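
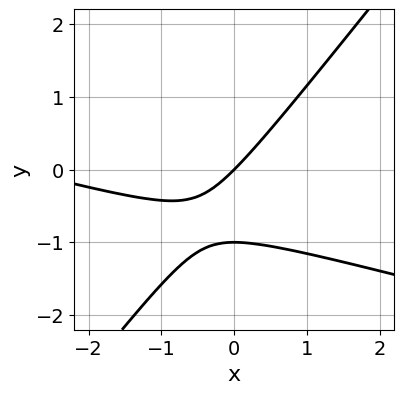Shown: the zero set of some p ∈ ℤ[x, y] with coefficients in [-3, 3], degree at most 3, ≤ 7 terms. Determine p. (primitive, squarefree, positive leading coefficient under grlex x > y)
x^2 + 3*x*y - 3*y^2 + 3*x - 3*y

(a) deg p = 2. A generic line meets the curve in up to 2 points.
(b) Checking where it meets the axes: one x-axis crossing is at x = 0; among the integer gridlines, it crosses the y-axis at y ∈ {-1, 0}.
(c) The integer polynomial consistent with all of this is the stated p.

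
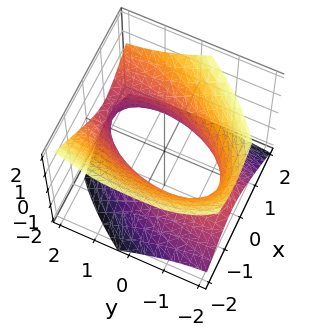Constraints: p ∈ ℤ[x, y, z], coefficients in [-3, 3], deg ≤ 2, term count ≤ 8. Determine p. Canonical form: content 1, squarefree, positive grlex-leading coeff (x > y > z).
3*x^2 - 2*x*y + y^2 - 2*y*z - 3*z^2 - 3

1. deg p = 2. A generic line meets the surface in up to 2 points.
2. Observable constraints: the surface avoids every integer z-axis point in the box; the x-axis gridline crossings are at x ∈ {-1, 1}.
3. Together with the visible shape, these determine p as stated.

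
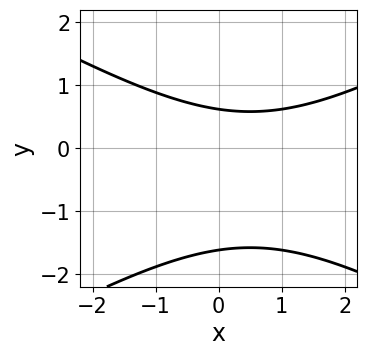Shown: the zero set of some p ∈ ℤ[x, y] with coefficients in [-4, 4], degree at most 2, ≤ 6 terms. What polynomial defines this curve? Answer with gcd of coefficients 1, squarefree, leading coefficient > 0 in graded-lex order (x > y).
x^2 - 3*y^2 - x - 3*y + 3

The degree is 2 — the shape is more complex than any degree-1 curve.
From the visible intercepts: no x-intercept at any integer in the box.
The integer polynomial consistent with all of this is the stated p.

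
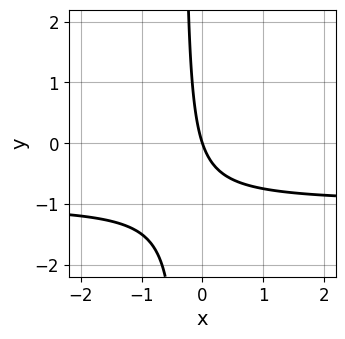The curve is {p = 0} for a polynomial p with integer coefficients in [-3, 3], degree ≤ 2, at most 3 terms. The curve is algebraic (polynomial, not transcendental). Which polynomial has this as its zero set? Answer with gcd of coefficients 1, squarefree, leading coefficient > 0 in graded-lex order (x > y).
3*x*y + 3*x + y

deg p = 2. No degree-1 curve has this shape.
From the visible intercepts: it meets the y-axis at y = 0 (among the integer gridlines); it crosses the x-axis at the gridline x = 0.
The integer polynomial consistent with all of this is the stated p.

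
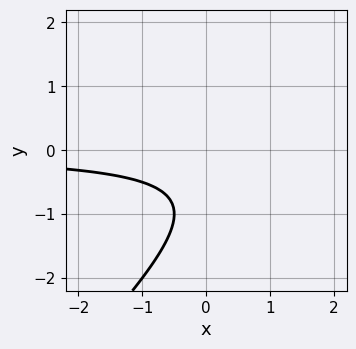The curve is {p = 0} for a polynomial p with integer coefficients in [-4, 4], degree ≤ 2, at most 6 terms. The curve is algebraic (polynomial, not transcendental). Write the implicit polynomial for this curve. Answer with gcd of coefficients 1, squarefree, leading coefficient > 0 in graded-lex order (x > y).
2*x*y - 2*y^2 - 3*y - 2

1. deg p = 2. No degree-1 curve has this shape.
2. Reading off the gridlines: no x-intercept at any integer in the box; no y-intercept at any integer in the box.
3. Solving for integer coefficients yields p as stated.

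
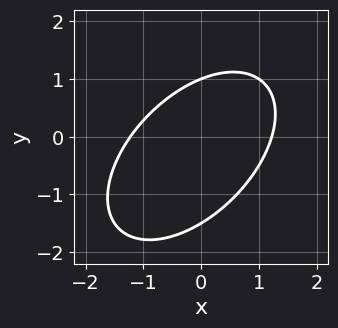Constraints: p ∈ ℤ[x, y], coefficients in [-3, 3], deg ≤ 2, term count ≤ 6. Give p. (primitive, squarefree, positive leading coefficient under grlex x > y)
2*x^2 - 2*x*y + 2*y^2 + y - 3

First, deg p = 2. No degree-1 curve has this shape.
Next, from the axis intercepts and sections: one y-axis crossing is at y = 1.
Finally, solving for integer coefficients yields p as stated.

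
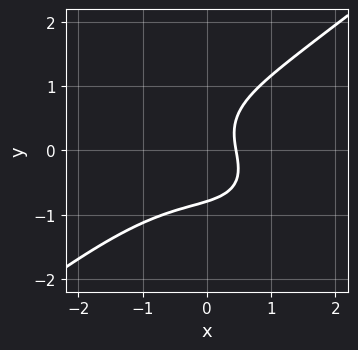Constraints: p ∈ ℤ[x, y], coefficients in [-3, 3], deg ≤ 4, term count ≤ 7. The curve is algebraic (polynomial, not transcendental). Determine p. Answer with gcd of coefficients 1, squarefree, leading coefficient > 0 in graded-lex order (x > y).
First, degree: the shape is more complex than any degree-2 curve, so deg p = 3.
Finally, putting this together gives p.

x^3 - 2*y^3 + x*y + 2*x - 1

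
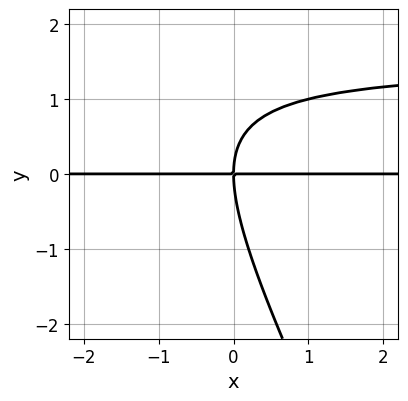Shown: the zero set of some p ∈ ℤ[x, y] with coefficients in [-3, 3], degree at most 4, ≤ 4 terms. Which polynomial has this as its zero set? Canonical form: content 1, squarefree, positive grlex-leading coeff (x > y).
The degree is 3 — the shape is more complex than any degree-2 curve.
Checking where it meets the axes: one y-axis crossing is at y = 0; the visible x-axis segment lies entirely on the curve.
Fitting integer coefficients to these (and the overall shape) gives p.

2*x*y^2 + y^3 - 3*x*y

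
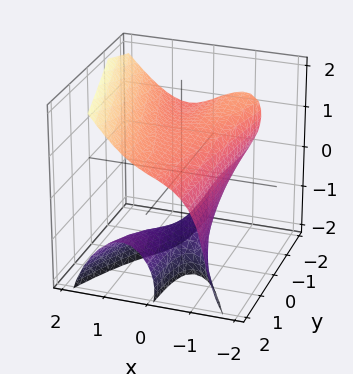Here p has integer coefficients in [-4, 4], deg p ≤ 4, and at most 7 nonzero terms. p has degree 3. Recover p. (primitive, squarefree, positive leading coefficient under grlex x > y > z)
3*x^3 + 2*x*y*z - z^3 - 3*z^2 + 3

First, deg p = 3. No degree-2 surface has this shape.
Next, from the visible intercepts: it meets the x-axis at x = -1 (among the integer gridlines); it misses every integer gridline on the y-axis.
Finally, together with the visible shape, these determine p as stated.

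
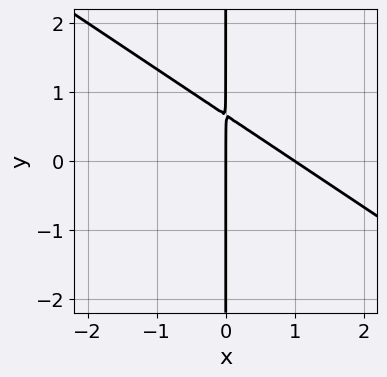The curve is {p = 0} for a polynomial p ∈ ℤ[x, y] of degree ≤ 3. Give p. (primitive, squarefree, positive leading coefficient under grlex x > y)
2*x^2 + 3*x*y - 2*x

(a) deg p = 2. The shape is more complex than any degree-1 curve.
(b) From the axis intercepts and sections: every point of the y-axis in the box is on the curve; the x-axis gridline crossings are at x ∈ {0, 1}.
(c) Together with the visible shape, these determine p as stated.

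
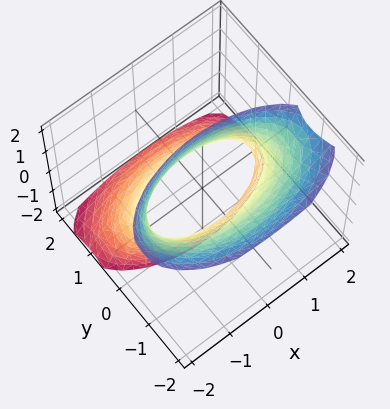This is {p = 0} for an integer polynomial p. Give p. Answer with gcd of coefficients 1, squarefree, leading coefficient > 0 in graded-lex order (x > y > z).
x^2 + 3*y^2 + 3*y*z - 2

(a) Degree: the shape is more complex than any degree-1 surface, so deg p = 2.
(b) Against the integer gridlines: it misses every integer gridline on the z-axis.
(c) Fitting integer coefficients to these (and the overall shape) gives p.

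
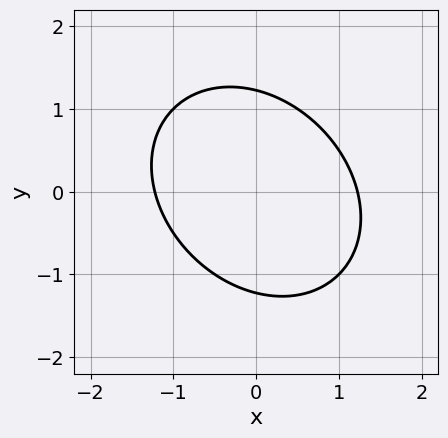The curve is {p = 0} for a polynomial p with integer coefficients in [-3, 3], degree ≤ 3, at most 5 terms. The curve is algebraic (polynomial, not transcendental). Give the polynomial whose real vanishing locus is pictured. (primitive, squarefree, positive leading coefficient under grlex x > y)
2*x^2 + x*y + 2*y^2 - 3

(a) The degree is 2 — the shape is more complex than any degree-1 curve.
(b) The integer polynomial consistent with all of this is the stated p.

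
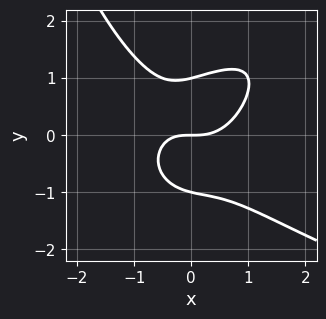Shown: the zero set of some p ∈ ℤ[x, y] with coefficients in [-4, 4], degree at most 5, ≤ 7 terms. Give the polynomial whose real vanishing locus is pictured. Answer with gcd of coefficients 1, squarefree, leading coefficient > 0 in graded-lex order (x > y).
First, the degree is 4 — a generic line meets the curve in up to 4 points.
Then, against the integer gridlines: one x-axis crossing is at x = 0; the y-axis gridline crossings are at y ∈ {-1, 0, 1}.
Finally, matching integer coefficients to the picture gives p.

x^2*y^2 - 2*x^3 - 2*y^3 + x*y + 2*y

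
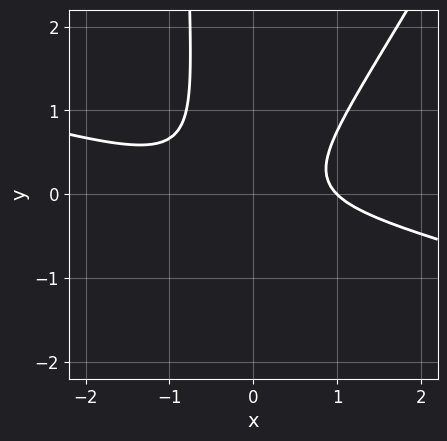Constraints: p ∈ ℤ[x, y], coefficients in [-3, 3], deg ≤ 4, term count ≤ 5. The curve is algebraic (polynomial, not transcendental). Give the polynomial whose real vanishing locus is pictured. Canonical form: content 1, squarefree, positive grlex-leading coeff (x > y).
x^3 + 3*x^2*y - 2*x*y^2 - 2*y^2 - 1

1. Degree: no degree-2 curve has this shape, so deg p = 3.
2. From the visible intercepts: no y-intercept at any integer in the box; it meets the x-axis at x = 1 (among the integer gridlines).
3. Assembling these constraints gives the stated polynomial.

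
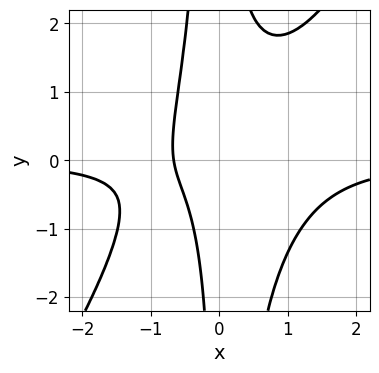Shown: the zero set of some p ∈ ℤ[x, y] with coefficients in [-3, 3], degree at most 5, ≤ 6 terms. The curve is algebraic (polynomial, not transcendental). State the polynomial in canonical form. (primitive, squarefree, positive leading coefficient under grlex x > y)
3*x^3*y - 2*x^2*y^2 - 2*x*y + 3*x + 2

First, degree: no degree-3 curve has this shape, so deg p = 4.
Then, against the integer gridlines: the curve avoids every integer y-axis point in the box.
Finally, assembling these constraints gives the stated polynomial.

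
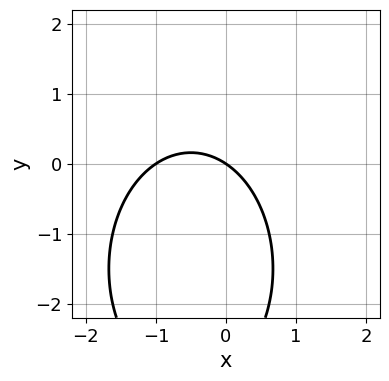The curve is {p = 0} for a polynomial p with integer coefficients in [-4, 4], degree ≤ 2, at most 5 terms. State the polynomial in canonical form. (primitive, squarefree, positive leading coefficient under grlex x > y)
(a) The degree is 2 — a generic line meets the curve in up to 2 points.
(b) From the axis intercepts and sections: one y-axis crossing is at y = 0; the x-axis gridline crossings are at x ∈ {-1, 0}.
(c) Matching integer coefficients to the picture gives p.

2*x^2 + y^2 + 2*x + 3*y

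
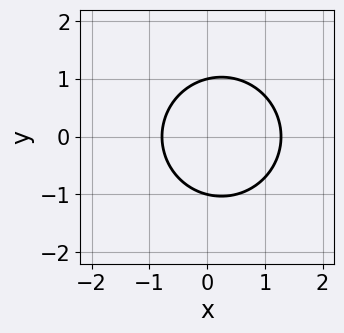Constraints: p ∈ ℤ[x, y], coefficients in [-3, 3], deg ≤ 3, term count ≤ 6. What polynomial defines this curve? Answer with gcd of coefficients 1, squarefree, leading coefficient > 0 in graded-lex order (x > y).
2*x^2 + 2*y^2 - x - 2

deg p = 2.
Symmetries: mirror symmetry y ↦ −y ⇒ only even powers of y.
Reading off the gridlines: among the integer gridlines, it crosses the y-axis at y ∈ {-1, 1}.
Assembling these constraints gives the stated polynomial.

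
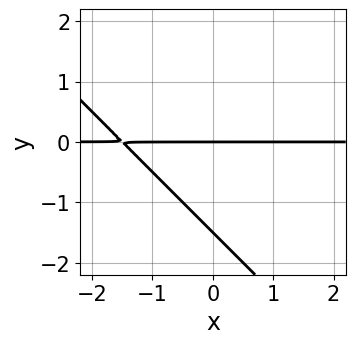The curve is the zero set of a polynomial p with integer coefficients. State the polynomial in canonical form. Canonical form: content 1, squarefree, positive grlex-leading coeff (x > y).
(a) Degree: a generic line meets the curve in up to 2 points, so deg p = 2.
(b) From the visible intercepts: the visible x-axis segment lies entirely on the curve; it meets the y-axis at y = 0 (among the integer gridlines).
(c) Solving for integer coefficients yields p as stated.

2*x*y + 2*y^2 + 3*y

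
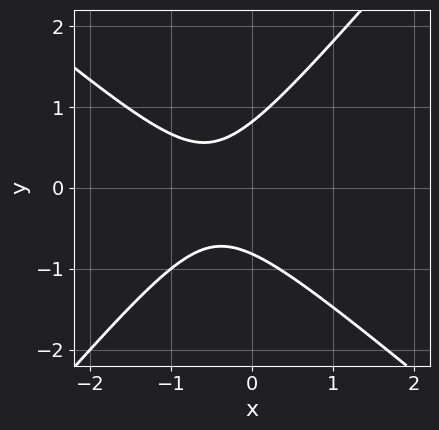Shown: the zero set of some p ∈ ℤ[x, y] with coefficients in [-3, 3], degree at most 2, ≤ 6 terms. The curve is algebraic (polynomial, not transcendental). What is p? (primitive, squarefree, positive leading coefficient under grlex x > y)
1. Degree: a generic line meets the curve in up to 2 points, so deg p = 2.
2. Observable constraints: no x-intercept at any integer in the box.
3. Together with the visible shape, these determine p as stated.

3*x^2 + x*y - 3*y^2 + 3*x + 2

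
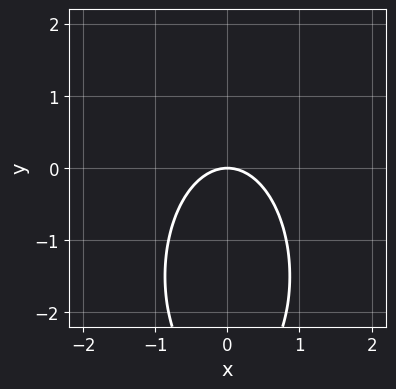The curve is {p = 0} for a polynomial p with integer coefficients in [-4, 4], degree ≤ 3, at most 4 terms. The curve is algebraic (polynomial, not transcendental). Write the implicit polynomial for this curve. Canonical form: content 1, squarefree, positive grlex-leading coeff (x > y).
3*x^2 + y^2 + 3*y

deg p = 2.
Symmetries: mirror symmetry x ↦ −x ⇒ only even powers of x.
Against the integer gridlines: it meets the y-axis at y = 0 (among the integer gridlines); it crosses the x-axis at the gridline x = 0.
Solving for integer coefficients yields p as stated.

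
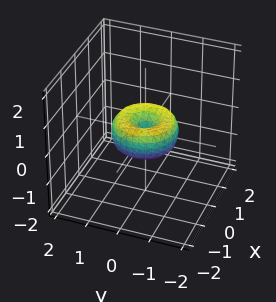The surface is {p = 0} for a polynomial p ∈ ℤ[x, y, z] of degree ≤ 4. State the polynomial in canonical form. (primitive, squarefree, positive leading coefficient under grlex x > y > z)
(a) Degree: a generic line meets the surface in up to 4 points, so deg p = 4.
(b) Symmetry: the z-axis is an axis of rotation, so x and y enter only as x² + y².
(c) Observable constraints: a circular section at z = 0 has radius exactly 1; it meets the z-axis at z = 0 (among the integer gridlines).
(d) Assembling these constraints gives the stated polynomial.

x^4 + 2*x^2*y^2 + y^4 - x^2 - y^2 + z^2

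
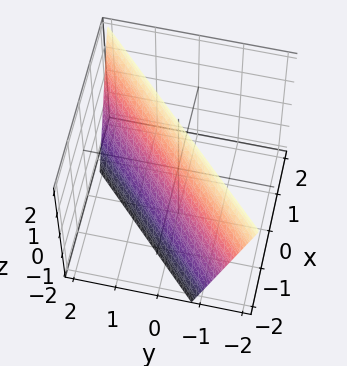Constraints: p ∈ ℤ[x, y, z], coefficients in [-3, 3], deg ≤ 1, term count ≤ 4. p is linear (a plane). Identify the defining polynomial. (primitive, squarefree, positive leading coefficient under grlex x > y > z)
3*x - 3*y - z + 2

deg p = 1.
Checking where it meets the axes: it meets the z-axis at z = 2 (among the integer gridlines).
Putting this together gives p.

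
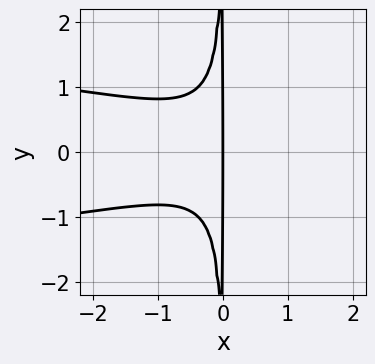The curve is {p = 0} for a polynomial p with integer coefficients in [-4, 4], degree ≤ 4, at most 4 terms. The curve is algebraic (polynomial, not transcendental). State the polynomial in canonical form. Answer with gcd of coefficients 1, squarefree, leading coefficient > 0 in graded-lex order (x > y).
3*x^2*y^2 + x^3 + x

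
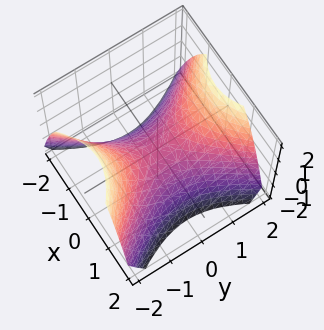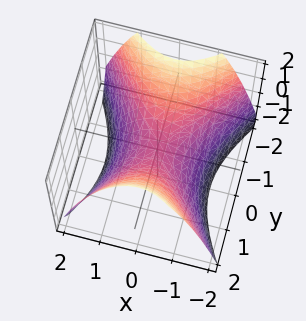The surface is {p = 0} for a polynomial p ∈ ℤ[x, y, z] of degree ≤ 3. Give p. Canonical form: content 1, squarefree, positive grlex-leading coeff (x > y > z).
3*x^2 - 2*y^2 + 3*z

Degree: a saddle surface; a quadric, so deg p = 2.
Symmetries: mirror symmetry x ↦ −x ⇒ only even powers of x; it's symmetric under y → −y, forcing even powers of y.
From the axis intercepts and sections: it crosses the z-axis at the gridline z = 0; it crosses the y-axis at the gridline y = 0.
The integer polynomial consistent with all of this is the stated p.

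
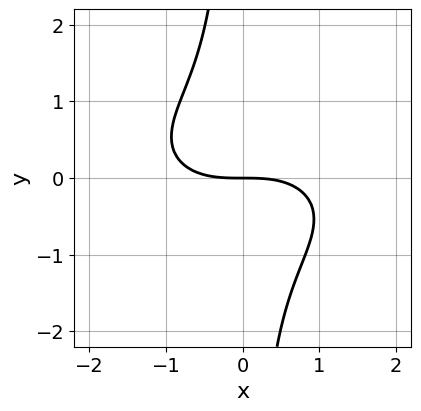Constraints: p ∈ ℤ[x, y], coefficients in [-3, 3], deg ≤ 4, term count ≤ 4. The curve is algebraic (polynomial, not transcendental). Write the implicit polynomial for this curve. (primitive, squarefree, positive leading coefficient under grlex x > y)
(a) Degree: no degree-2 curve has this shape, so deg p = 3.
(b) From the axis intercepts and sections: it crosses the x-axis at the gridline x = 0; it crosses the y-axis at the gridline y = 0.
(c) Assembling these constraints gives the stated polynomial.

x^3 + 3*x*y^2 + 3*y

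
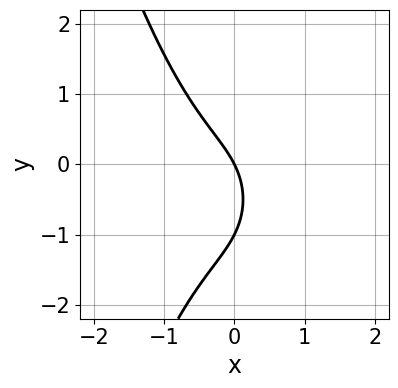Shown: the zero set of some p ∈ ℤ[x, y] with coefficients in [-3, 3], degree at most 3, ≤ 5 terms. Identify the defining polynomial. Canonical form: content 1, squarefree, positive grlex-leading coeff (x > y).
2*x^3 + y^2 + 2*x + y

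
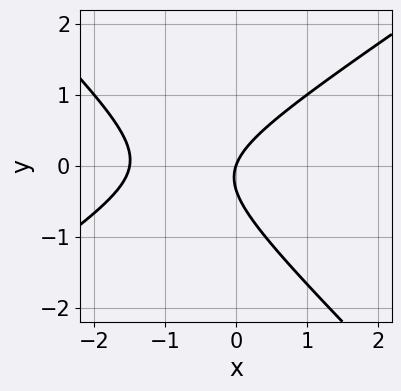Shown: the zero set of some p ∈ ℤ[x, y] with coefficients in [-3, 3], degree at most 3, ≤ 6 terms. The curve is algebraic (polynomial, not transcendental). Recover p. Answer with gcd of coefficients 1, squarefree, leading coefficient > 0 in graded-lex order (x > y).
First, degree: no degree-1 curve has this shape, so deg p = 2.
Next, reading off the gridlines: it meets the y-axis at y = 0 (among the integer gridlines); one x-axis crossing is at x = 0.
Finally, assembling these constraints gives the stated polynomial.

2*x^2 - x*y - 3*y^2 + 3*x - y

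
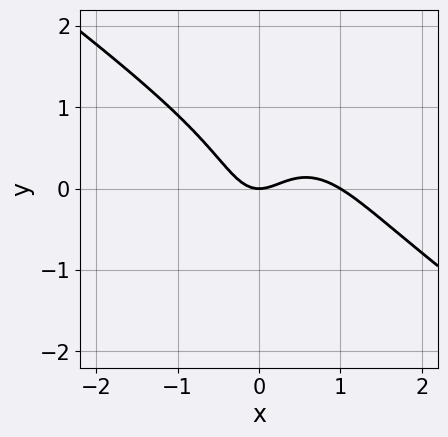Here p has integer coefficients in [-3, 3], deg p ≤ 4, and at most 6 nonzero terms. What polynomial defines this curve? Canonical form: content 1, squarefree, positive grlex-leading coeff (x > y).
First, degree: a generic line meets the curve in up to 3 points, so deg p = 3.
Next, reading off the gridlines: among the integer gridlines, it crosses the x-axis at x ∈ {0, 1}; it meets the y-axis at y = 0 (among the integer gridlines).
Finally, matching integer coefficients to the picture gives p.

3*x^3 + 3*x^2*y + 2*y^3 - 3*x^2 + 2*y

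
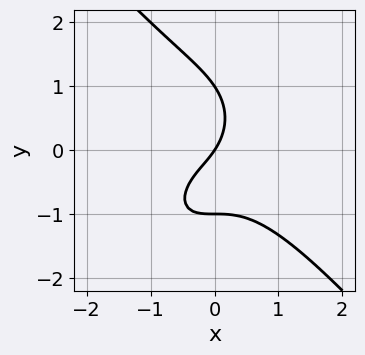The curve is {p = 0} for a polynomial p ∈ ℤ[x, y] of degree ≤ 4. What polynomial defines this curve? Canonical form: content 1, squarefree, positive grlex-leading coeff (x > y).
3*x^3 + 2*y^3 + 3*x*y + 3*x - 2*y

The degree is 3 — the shape is more complex than any degree-2 curve.
From the axis intercepts and sections: one x-axis crossing is at x = 0; the y-axis gridline crossings are at y ∈ {-1, 0, 1}.
Fitting integer coefficients to these (and the overall shape) gives p.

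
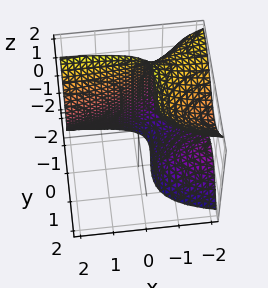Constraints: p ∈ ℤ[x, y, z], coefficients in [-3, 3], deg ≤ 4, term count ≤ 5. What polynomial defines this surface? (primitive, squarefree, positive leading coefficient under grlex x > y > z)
x*y^2 - x*z^2 - y^3 - x*y - 2

(a) deg p = 3. A generic line meets the surface in up to 3 points.
(b) Checking where it meets the axes: it misses every integer gridline on the z-axis; it misses every integer gridline on the x-axis.
(c) Together with the visible shape, these determine p as stated.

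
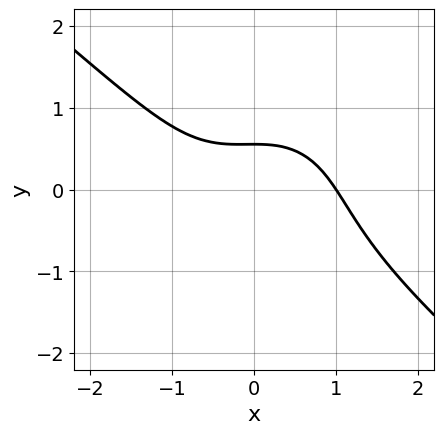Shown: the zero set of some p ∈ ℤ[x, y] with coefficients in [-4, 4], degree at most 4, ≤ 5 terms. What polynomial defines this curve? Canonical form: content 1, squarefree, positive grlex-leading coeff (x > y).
2*x^3 + x^2*y + 2*y^3 + 3*y - 2

(a) deg p = 3.
(b) Observable constraints: one x-axis crossing is at x = 1.
(c) Assembling these constraints gives the stated polynomial.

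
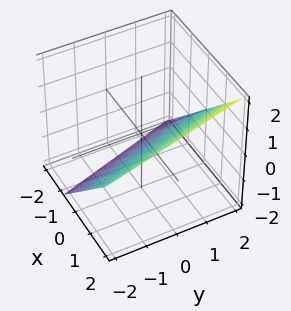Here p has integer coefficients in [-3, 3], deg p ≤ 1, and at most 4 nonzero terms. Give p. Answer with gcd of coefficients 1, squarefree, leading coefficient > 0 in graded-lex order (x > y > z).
deg p = 1. Every cross-section is a straight line — this is a plane.
From the visible intercepts: one y-axis crossing is at y = 2.
Putting this together gives p.

3*x + y - 3*z - 2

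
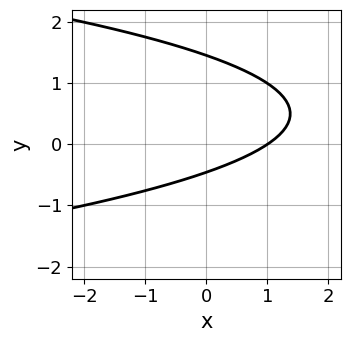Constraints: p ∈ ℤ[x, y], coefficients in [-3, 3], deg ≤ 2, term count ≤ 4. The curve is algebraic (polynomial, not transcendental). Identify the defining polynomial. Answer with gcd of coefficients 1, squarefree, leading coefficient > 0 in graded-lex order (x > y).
1. The degree is 2 — the shape is more complex than any degree-1 curve.
2. From the visible intercepts: it crosses the x-axis at the gridline x = 1.
3. Fitting integer coefficients to these (and the overall shape) gives p.

3*y^2 + 2*x - 3*y - 2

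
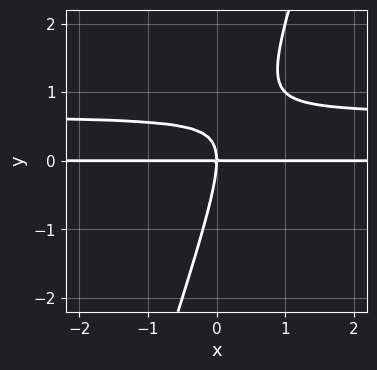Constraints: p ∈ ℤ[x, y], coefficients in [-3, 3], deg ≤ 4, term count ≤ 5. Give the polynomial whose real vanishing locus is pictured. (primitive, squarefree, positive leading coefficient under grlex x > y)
The degree is 3 — a generic line meets the curve in up to 3 points.
From the visible intercepts: one y-axis crossing is at y = 0; the visible x-axis segment lies entirely on the curve.
Assembling these constraints gives the stated polynomial.

3*x*y^2 - y^3 - 2*x*y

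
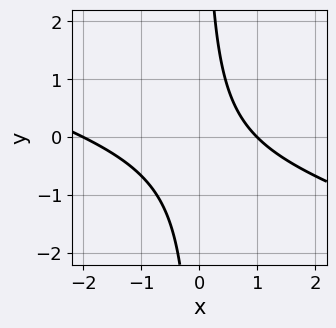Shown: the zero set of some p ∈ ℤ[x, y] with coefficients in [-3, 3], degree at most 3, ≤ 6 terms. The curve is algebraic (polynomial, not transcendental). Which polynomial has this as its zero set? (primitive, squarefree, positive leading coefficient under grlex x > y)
The degree is 2 — no degree-1 curve has this shape.
Against the integer gridlines: among the integer gridlines, it crosses the x-axis at x ∈ {-2, 1}; it misses every integer gridline on the y-axis.
These observations pin down the coefficients.

x^2 + 3*x*y + x - 2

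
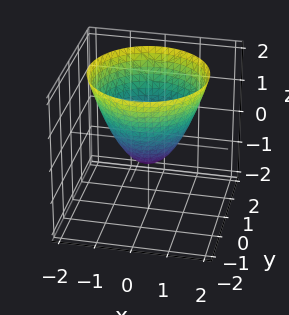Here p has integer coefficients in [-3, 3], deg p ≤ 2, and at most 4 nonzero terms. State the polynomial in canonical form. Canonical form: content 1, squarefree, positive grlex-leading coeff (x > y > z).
First, degree: no degree-1 surface has this shape, so deg p = 2.
Next, by symmetry, every cross-section ⟂ z is a circle, so x, y appear only via x² + y².
Next, from the visible intercepts: a circular section at z = 1 has radius between 1 and 2.
Finally, putting this together gives p.

3*x^2 + 3*y^2 - 3*z - 2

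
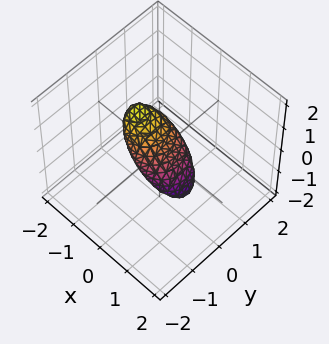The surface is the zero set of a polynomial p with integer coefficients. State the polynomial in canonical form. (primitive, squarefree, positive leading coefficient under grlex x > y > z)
2*x^2 + 3*x*z + 2*y^2 + 2*z^2 - 1

(a) The degree is 2 — the shape is more complex than any degree-1 surface.
(b) Matching integer coefficients to the picture gives p.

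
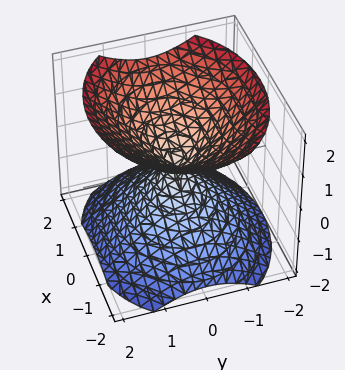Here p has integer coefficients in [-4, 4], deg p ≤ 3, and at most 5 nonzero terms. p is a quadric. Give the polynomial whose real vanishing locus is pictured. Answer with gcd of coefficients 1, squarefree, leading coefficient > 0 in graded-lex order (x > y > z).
2*x^2 + 3*y^2 - 3*z^2

First, I count 2 distinct pieces. They look like related sheets of one shape, so recover p as a whole.
Then, degree: a double cone through the origin; a quadric, so deg p = 2.
Then, symmetries: the y ↦ −y reflection is a symmetry, so y appears only in even powers; the x ↦ −x reflection is a symmetry, so x appears only in even powers; it's symmetric under z → −z, forcing even powers of z.
Next, observable constraints: it meets the x-axis at x = 0 (among the integer gridlines); it meets the z-axis at z = 0 (among the integer gridlines); it crosses the y-axis at the gridline y = 0.
Finally, the integer polynomial consistent with all of this is the stated p.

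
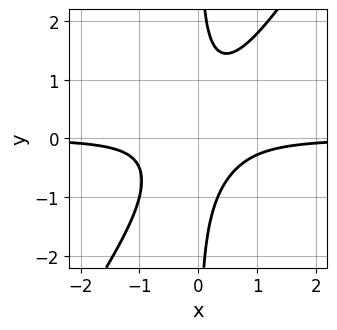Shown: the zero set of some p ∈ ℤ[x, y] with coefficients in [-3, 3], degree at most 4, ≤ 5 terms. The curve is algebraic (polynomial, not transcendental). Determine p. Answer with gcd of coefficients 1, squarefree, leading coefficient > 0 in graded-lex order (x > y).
First, the degree is 3 — no degree-2 curve has this shape.
Then, from the visible intercepts: it misses every integer gridline on the x-axis; it misses every integer gridline on the y-axis.
Finally, putting this together gives p.

3*x^2*y - 2*x*y^2 + 1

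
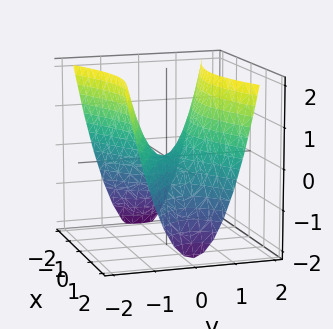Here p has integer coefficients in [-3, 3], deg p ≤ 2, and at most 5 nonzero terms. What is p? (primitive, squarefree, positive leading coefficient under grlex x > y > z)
x^2 - 3*y^2 + 2*z

(a) Degree: a saddle surface; a quadric, so deg p = 2.
(b) Symmetries: it's symmetric under x → −x, forcing even powers of x; mirror symmetry y ↦ −y ⇒ only even powers of y.
(c) Against the integer gridlines: it meets the y-axis at y = 0 (among the integer gridlines); one z-axis crossing is at z = 0; one x-axis crossing is at x = 0.
(d) Together with the visible shape, these determine p as stated.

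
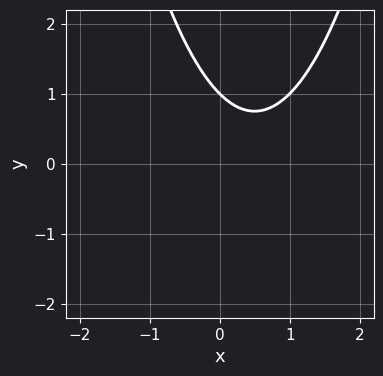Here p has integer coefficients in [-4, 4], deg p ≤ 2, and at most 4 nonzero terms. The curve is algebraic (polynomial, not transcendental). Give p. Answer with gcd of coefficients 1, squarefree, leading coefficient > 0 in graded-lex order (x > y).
Degree: a generic line meets the curve in up to 2 points, so deg p = 2.
Checking where it meets the axes: one y-axis crossing is at y = 1; it misses every integer gridline on the x-axis.
Putting this together gives p.

x^2 - x - y + 1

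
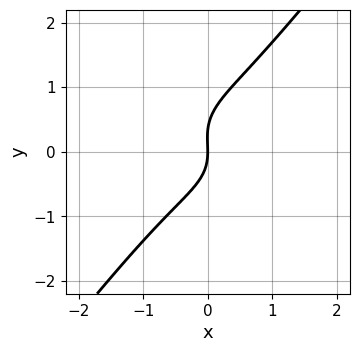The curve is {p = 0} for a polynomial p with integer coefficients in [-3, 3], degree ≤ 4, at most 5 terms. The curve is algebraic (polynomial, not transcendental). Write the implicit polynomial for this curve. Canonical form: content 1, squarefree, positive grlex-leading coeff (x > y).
3*x^3 + 2*x*y^2 - 3*y^3 + y^2 + 3*x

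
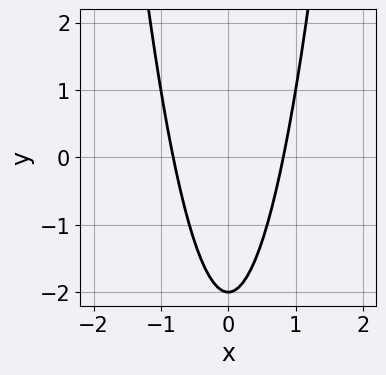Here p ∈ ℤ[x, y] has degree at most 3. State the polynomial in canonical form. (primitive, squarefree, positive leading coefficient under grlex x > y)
3*x^2 - y - 2

First, degree: no degree-1 curve has this shape, so deg p = 2.
Next, symmetries: mirror symmetry x ↦ −x ⇒ only even powers of x.
Next, checking where it meets the axes: it meets the y-axis at y = -2 (among the integer gridlines).
Finally, these observations pin down the coefficients.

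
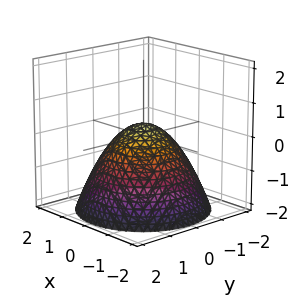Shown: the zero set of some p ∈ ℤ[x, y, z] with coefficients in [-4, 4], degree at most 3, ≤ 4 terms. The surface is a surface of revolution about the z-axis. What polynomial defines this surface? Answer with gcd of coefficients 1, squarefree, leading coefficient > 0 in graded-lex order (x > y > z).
2*x^2 + 2*y^2 + 3*z - 1

First, deg p = 2. No degree-1 surface has this shape.
Then, symmetry: the z-axis is an axis of rotation, so x and y enter only as x² + y².
Then, from the axis intercepts and sections: a circular section at z = -2 has radius between 1 and 2.
Finally, putting this together gives p.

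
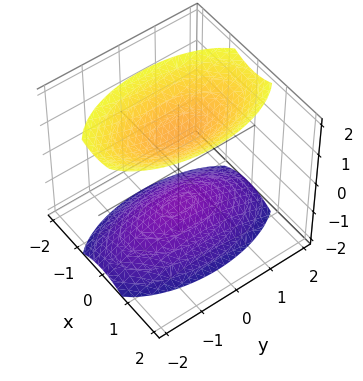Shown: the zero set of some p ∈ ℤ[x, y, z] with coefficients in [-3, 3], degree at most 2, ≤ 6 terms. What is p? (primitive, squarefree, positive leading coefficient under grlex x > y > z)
3*x^2 + y^2 - 2*z^2 + 3

1. I count 2 distinct pieces.
2. The degree is 2 — two sheets facing apart; a quadric.
3. Symmetries: it's symmetric under z → −z, forcing even powers of z; mirror symmetry y ↦ −y ⇒ only even powers of y; mirror symmetry x ↦ −x ⇒ only even powers of x.
4. Against the integer gridlines: it misses every integer gridline on the x-axis; the surface avoids every integer y-axis point in the box.
5. The integer polynomial consistent with all of this is the stated p.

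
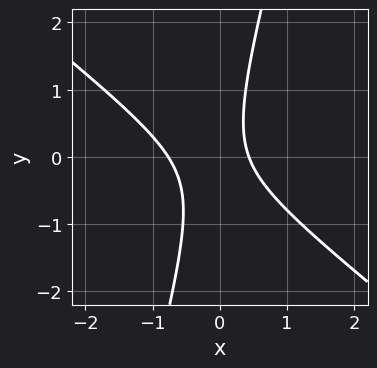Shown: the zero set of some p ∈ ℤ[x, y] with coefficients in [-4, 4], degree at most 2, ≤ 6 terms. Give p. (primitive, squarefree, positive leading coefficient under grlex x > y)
3*x^2 + 3*x*y - y^2 + x - 1

The degree is 2 — the shape is more complex than any degree-1 curve.
Checking where it meets the axes: it misses every integer gridline on the y-axis.
Putting this together gives p.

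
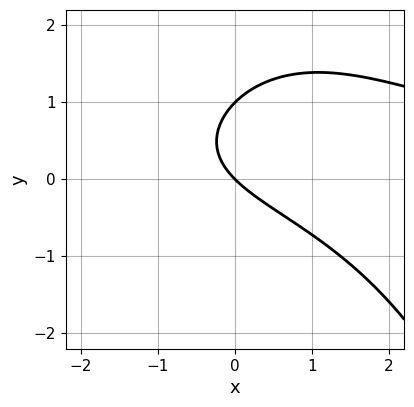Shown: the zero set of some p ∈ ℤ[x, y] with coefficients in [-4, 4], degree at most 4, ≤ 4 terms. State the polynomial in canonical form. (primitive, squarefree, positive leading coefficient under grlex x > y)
x^2*y + 3*y^2 - 3*x - 3*y

(a) deg p = 3.
(b) From the axis intercepts and sections: it meets the x-axis at x = 0 (among the integer gridlines); among the integer gridlines, it crosses the y-axis at y ∈ {0, 1}.
(c) Fitting integer coefficients to these (and the overall shape) gives p.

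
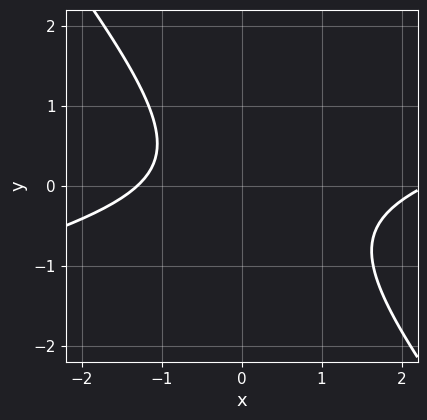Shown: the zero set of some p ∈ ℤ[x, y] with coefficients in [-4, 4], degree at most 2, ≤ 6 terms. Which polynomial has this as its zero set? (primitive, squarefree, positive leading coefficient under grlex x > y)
1. The degree is 2 — a generic line meets the curve in up to 2 points.
2. From the visible intercepts: the curve avoids every integer y-axis point in the box.
3. Matching integer coefficients to the picture gives p.

x^2 - 3*x*y - 3*y^2 - x - 3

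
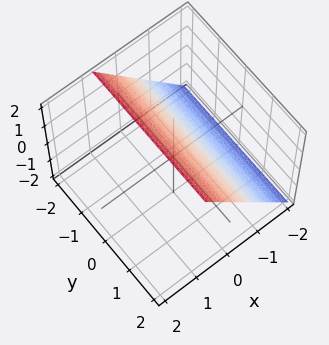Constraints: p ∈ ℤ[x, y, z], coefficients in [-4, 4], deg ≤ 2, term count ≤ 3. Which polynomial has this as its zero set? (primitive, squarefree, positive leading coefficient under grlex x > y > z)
(a) Degree: every cross-section is a straight line — this is a plane, so deg p = 1.
(b) Checking where it meets the axes: one z-axis crossing is at z = 1; the surface avoids every integer y-axis point in the box.
(c) Putting this together gives p.

3*x - 2*z + 2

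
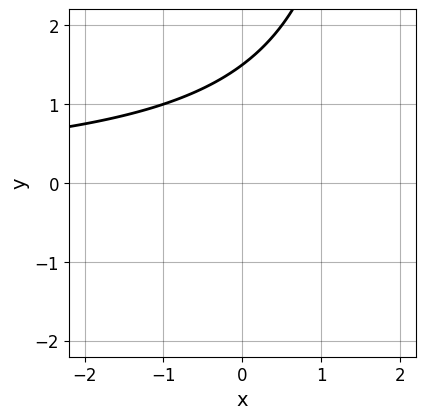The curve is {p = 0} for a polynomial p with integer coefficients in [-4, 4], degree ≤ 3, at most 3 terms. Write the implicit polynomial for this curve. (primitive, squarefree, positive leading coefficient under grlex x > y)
(a) deg p = 2.
(b) Checking where it meets the axes: no x-intercept at any integer in the box.
(c) Assembling these constraints gives the stated polynomial.

x*y - 2*y + 3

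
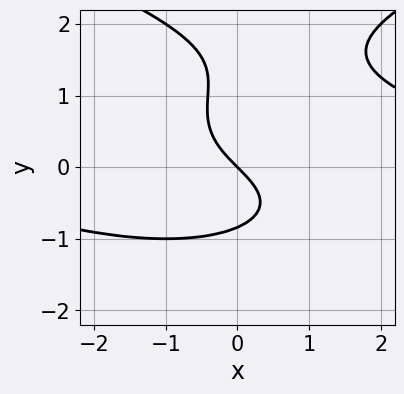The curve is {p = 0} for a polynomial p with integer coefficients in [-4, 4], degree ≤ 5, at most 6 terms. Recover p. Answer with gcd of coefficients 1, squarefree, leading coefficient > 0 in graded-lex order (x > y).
1. deg p = 4.
2. From the visible intercepts: one x-axis crossing is at x = 0; it crosses the y-axis at the gridline y = 0.
3. Solving for integer coefficients yields p as stated.

y^4 - x^2*y - 2*y^3 + 2*x + 2*y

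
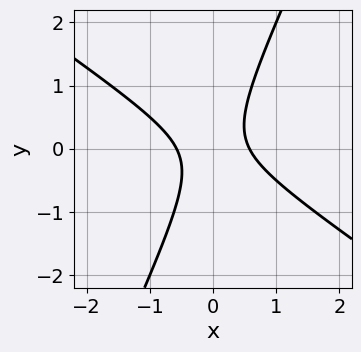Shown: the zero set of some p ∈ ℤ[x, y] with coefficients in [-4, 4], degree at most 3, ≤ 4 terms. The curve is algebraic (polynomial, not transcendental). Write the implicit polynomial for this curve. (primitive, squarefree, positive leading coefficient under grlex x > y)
3*x^2 + 3*x*y - 2*y^2 - 1

1. Degree: no degree-1 curve has this shape, so deg p = 2.
2. Against the integer gridlines: it misses every integer gridline on the y-axis.
3. These observations pin down the coefficients.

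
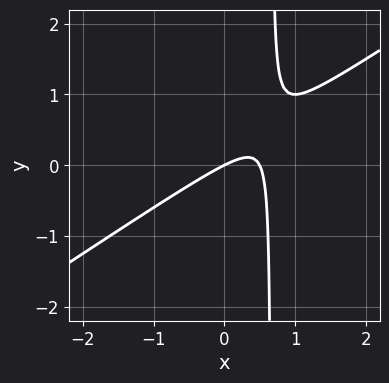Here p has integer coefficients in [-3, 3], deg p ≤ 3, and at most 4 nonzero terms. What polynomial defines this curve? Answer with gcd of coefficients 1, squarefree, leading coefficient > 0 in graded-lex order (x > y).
2*x^2 - 3*x*y - x + 2*y

deg p = 2. A generic line meets the curve in up to 2 points.
From the axis intercepts and sections: one y-axis crossing is at y = 0; it meets the x-axis at x = 0 (among the integer gridlines).
Solving for integer coefficients yields p as stated.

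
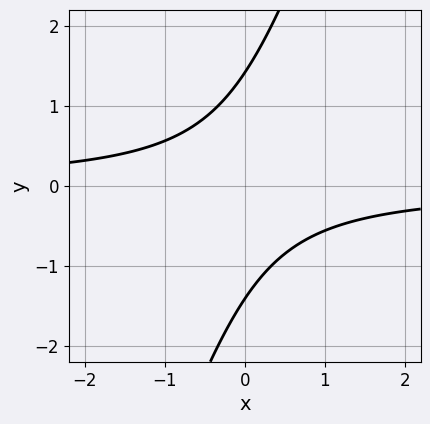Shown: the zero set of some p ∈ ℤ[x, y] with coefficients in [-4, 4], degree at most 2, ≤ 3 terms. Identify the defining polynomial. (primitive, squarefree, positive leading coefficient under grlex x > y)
Degree: no degree-1 curve has this shape, so deg p = 2.
Checking where it meets the axes: it misses every integer gridline on the x-axis.
Matching integer coefficients to the picture gives p.

3*x*y - y^2 + 2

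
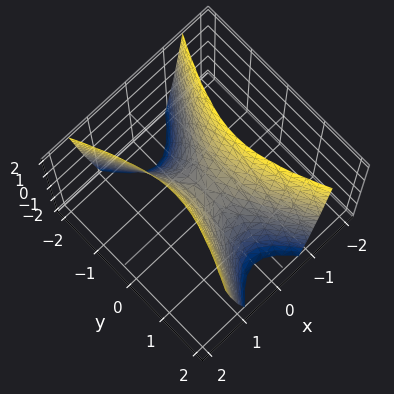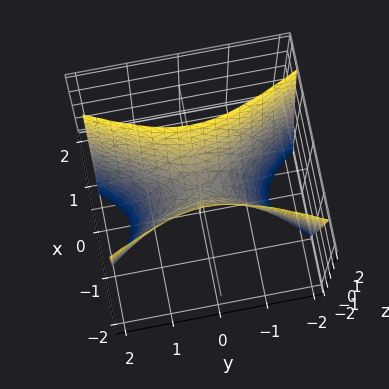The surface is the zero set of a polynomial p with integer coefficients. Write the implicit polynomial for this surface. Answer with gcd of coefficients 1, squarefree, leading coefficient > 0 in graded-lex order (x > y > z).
1. The degree is 2 — a hyperbolic paraboloid; a quadric.
2. Symmetries: mirror symmetry x ↦ −x ⇒ only even powers of x; the y ↦ −y reflection is a symmetry, so y appears only in even powers.
3. Against the integer gridlines: it meets the z-axis at z = 0 (among the integer gridlines); one x-axis crossing is at x = 0; one y-axis crossing is at y = 0.
4. Putting this together gives p.

3*x^2 - y^2 - z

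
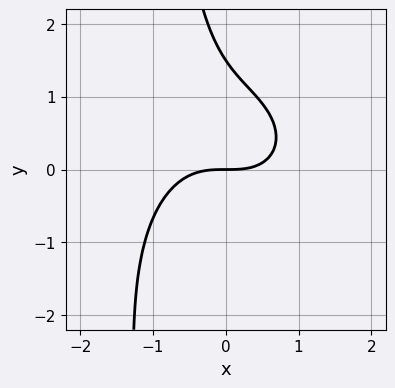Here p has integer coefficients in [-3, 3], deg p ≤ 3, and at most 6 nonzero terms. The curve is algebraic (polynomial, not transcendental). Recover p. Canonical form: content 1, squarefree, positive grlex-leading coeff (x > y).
2*x^3 + 2*x*y^2 + 2*y^2 - 3*y

(a) The degree is 3 — a generic line meets the curve in up to 3 points.
(b) Against the integer gridlines: one x-axis crossing is at x = 0; one y-axis crossing is at y = 0.
(c) Matching integer coefficients to the picture gives p.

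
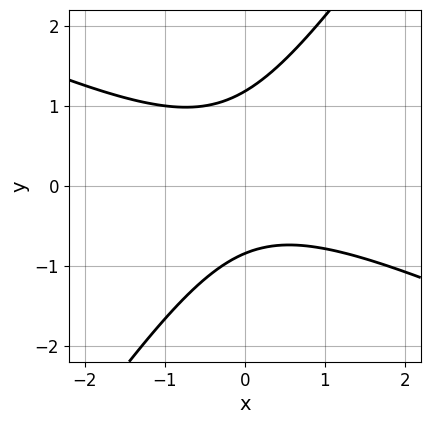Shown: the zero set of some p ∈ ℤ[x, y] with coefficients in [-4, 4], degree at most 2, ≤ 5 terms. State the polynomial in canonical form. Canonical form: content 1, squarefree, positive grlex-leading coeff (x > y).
2*x^2 + 3*x*y - 3*y^2 + y + 3

deg p = 2.
Reading off the gridlines: no x-intercept at any integer in the box.
The integer polynomial consistent with all of this is the stated p.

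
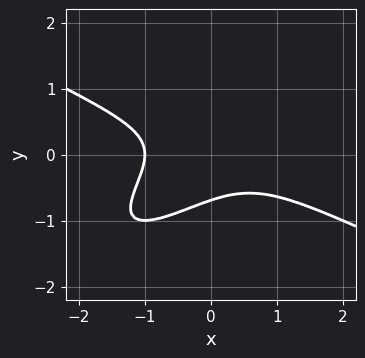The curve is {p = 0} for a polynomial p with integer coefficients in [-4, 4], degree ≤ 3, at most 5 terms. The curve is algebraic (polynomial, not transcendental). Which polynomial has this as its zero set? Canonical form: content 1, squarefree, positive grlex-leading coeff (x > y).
1. Degree: the shape is more complex than any degree-2 curve, so deg p = 3.
2. Reading off the gridlines: it crosses the x-axis at the gridline x = -1.
3. The integer polynomial consistent with all of this is the stated p.

x^3 - 3*x*y^2 + 3*y^3 + 1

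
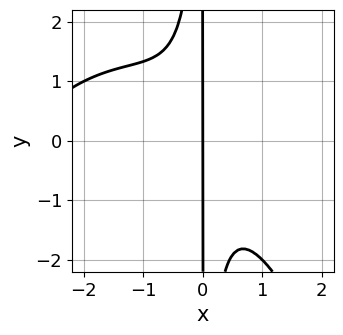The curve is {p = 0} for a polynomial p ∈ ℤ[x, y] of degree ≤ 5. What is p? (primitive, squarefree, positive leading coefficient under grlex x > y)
x^4 + 3*x^3 + 3*x^2*y + 2*x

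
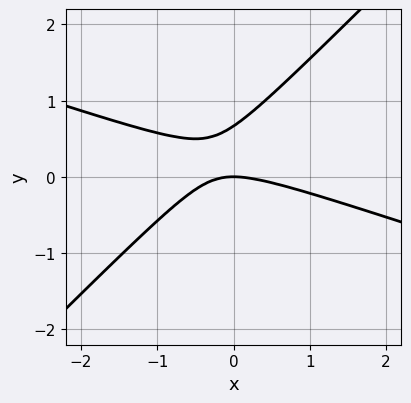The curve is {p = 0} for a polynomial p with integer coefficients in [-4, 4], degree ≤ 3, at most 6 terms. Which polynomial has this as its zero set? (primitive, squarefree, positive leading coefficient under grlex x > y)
x^2 + 2*x*y - 3*y^2 + 2*y

(a) deg p = 2. No degree-1 curve has this shape.
(b) Reading off the gridlines: one y-axis crossing is at y = 0; it meets the x-axis at x = 0 (among the integer gridlines).
(c) Assembling these constraints gives the stated polynomial.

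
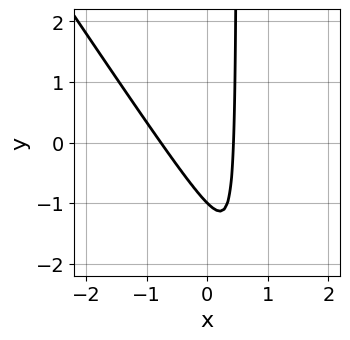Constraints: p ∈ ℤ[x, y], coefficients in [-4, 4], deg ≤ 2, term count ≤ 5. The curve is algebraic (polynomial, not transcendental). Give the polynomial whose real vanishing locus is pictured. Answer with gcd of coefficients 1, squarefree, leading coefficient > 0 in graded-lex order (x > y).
3*x^2 + 2*x*y + x - y - 1

(a) Degree: no degree-1 curve has this shape, so deg p = 2.
(b) Observable constraints: it meets the y-axis at y = -1 (among the integer gridlines).
(c) Solving for integer coefficients yields p as stated.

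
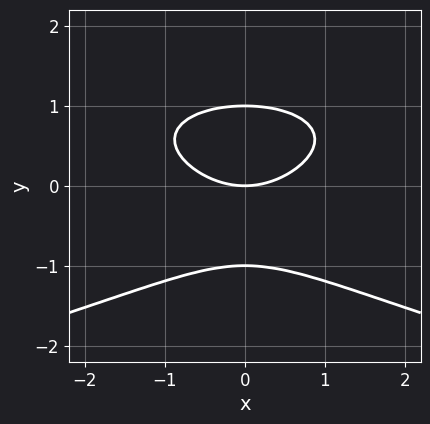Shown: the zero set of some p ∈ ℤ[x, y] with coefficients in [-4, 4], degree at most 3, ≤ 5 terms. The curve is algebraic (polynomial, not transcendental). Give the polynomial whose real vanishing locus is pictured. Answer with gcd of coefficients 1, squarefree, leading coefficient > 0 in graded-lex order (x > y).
(a) The degree is 3 — no degree-2 curve has this shape.
(b) Symmetries: it's symmetric under x → −x, forcing even powers of x.
(c) Against the integer gridlines: it crosses the x-axis at the gridline x = 0; the y-axis gridline crossings are at y ∈ {-1, 0, 1}.
(d) Solving for integer coefficients yields p as stated.

2*y^3 + x^2 - 2*y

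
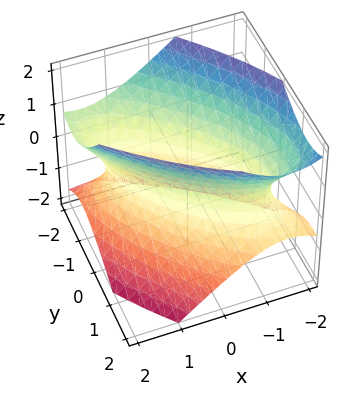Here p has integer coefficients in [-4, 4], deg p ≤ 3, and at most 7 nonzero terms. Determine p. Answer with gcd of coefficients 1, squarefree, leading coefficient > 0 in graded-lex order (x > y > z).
First, deg p = 2.
Next, from the visible intercepts: it misses every integer gridline on the z-axis; among the integer gridlines, it crosses the y-axis at y ∈ {-1, 1}; the x-axis gridline crossings are at x ∈ {-1, 1}.
Finally, together with the visible shape, these determine p as stated.

2*x^2 + 3*x*y + 2*y^2 + y*z - 2*z^2 - 2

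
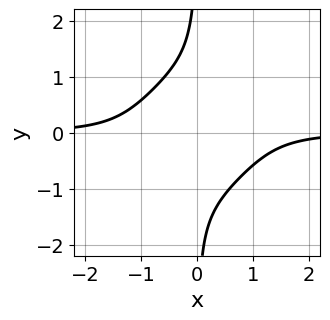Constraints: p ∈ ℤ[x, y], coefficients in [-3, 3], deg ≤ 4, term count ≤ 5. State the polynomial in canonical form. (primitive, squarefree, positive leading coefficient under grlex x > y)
The degree is 4 — no degree-3 curve has this shape.
Reading off the gridlines: no x-intercept at any integer in the box; no y-intercept at any integer in the box.
Together with the visible shape, these determine p as stated.

3*x^3*y - 2*x^2*y^2 + 3*x*y^3 + 3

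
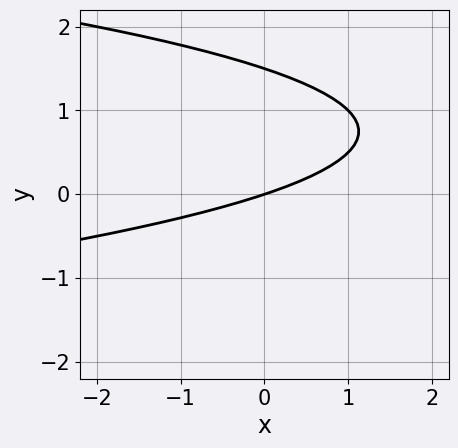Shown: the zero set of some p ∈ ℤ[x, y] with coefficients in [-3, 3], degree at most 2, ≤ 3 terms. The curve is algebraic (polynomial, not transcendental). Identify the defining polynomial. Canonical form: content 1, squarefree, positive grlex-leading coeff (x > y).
(a) deg p = 2. The shape is more complex than any degree-1 curve.
(b) Reading off the gridlines: one x-axis crossing is at x = 0; it meets the y-axis at y = 0 (among the integer gridlines).
(c) Solving for integer coefficients yields p as stated.

2*y^2 + x - 3*y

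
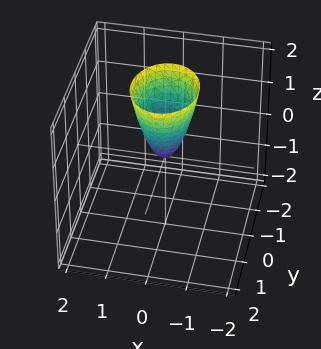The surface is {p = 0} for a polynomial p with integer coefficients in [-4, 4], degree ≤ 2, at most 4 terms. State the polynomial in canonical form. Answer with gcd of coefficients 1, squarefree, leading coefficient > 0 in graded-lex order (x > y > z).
First, the degree is 2 — a single bowl opening along one axis; a quadric.
Next, symmetries: it's symmetric under x → −x, forcing even powers of x; mirror symmetry y ↦ −y ⇒ only even powers of y.
Next, observable constraints: one z-axis crossing is at z = 0; one y-axis crossing is at y = 0.
Finally, putting this together gives p.

3*x^2 + 2*y^2 - z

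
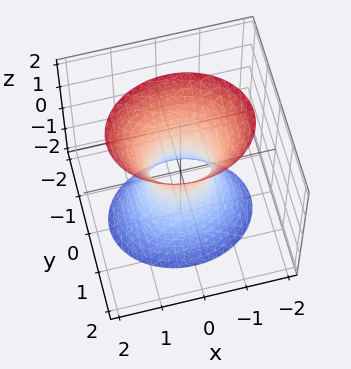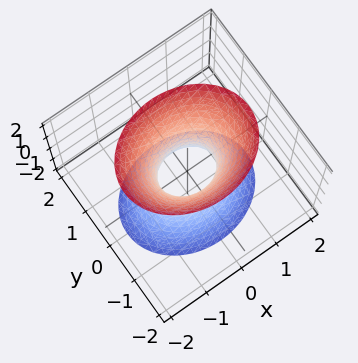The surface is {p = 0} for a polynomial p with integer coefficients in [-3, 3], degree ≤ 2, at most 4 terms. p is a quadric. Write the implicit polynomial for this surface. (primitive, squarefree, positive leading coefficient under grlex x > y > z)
First, the degree is 2 — one connected sheet with a waist; a quadric.
Then, symmetries: the x ↦ −x reflection is a symmetry, so x appears only in even powers; mirror symmetry y ↦ −y ⇒ only even powers of y; it's symmetric under z → −z, forcing even powers of z.
Then, observable constraints: no z-intercept at any integer in the box.
Finally, together with the visible shape, these determine p as stated.

2*x^2 + 3*y^2 - z^2 - 1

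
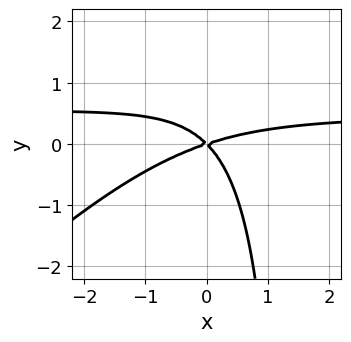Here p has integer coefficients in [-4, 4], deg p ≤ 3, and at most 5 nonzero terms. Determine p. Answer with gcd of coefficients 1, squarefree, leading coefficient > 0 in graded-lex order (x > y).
deg p = 3. No degree-2 curve has this shape.
Observable constraints: it meets the x-axis at x = 0 (among the integer gridlines); one y-axis crossing is at y = 0.
Putting this together gives p.

2*x^2*y - 2*x*y^2 - x^2 + 2*x*y + 3*y^2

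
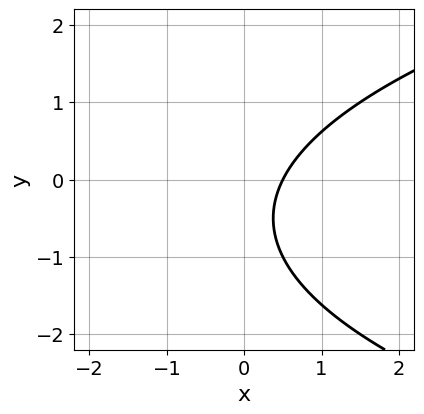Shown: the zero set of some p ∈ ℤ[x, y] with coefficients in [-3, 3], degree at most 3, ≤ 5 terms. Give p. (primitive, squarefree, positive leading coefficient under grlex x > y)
y^2 - 2*x + y + 1

The degree is 2 — no degree-1 curve has this shape.
From the axis intercepts and sections: the curve avoids every integer y-axis point in the box.
Solving for integer coefficients yields p as stated.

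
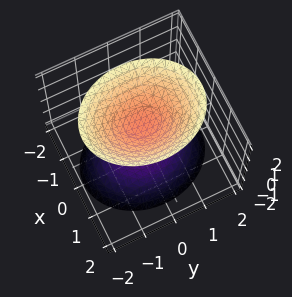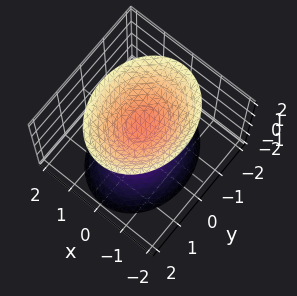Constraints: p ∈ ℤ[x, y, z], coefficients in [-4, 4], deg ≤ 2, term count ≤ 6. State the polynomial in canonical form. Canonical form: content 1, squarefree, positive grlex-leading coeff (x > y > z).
(a) I count 2 distinct pieces. They look like related sheets of one shape, so recover p as a whole.
(b) The degree is 2 — two sheets facing apart; a quadric.
(c) Symmetries: the x ↦ −x reflection is a symmetry, so x appears only in even powers; it's symmetric under y → −y, forcing even powers of y; it's symmetric under z → −z, forcing even powers of z.
(d) Checking where it meets the axes: the z-axis gridline crossings are at z ∈ {-1, 1}; no y-intercept at any integer in the box; it misses every integer gridline on the x-axis.
(e) Fitting integer coefficients to these (and the overall shape) gives p.

3*x^2 + 2*y^2 - 2*z^2 + 2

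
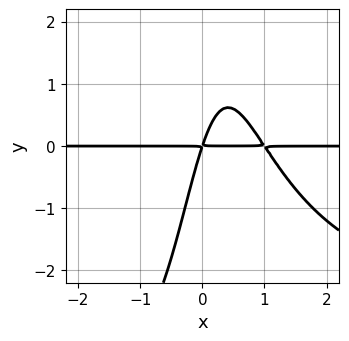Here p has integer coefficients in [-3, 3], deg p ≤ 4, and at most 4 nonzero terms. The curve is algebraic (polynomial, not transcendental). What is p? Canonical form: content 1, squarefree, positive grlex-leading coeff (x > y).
The degree is 4 — the shape is more complex than any degree-3 curve.
From the axis intercepts and sections: every point of the x-axis in the box is on the curve.
Assembling these constraints gives the stated polynomial.

x^2*y^2 + 3*x^2*y - 3*x*y + y^2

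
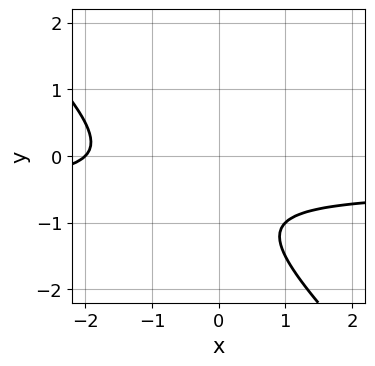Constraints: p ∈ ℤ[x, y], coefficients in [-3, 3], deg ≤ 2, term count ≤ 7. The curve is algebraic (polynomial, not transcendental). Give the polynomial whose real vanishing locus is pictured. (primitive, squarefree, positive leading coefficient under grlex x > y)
2*x*y + 2*y^2 + x + 3*y + 2

(a) The degree is 2 — no degree-1 curve has this shape.
(b) Checking where it meets the axes: no y-intercept at any integer in the box; it meets the x-axis at x = -2 (among the integer gridlines).
(c) The integer polynomial consistent with all of this is the stated p.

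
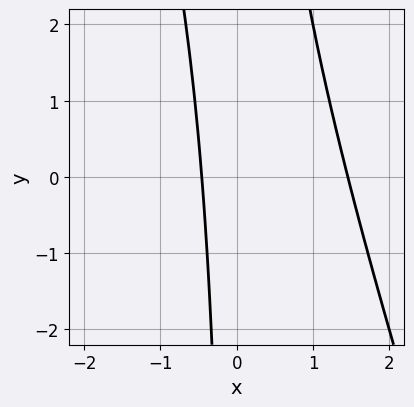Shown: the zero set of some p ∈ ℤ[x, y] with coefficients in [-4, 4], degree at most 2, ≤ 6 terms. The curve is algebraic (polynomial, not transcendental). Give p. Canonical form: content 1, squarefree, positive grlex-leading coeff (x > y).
1. deg p = 2. The shape is more complex than any degree-1 curve.
2. Observable constraints: it misses every integer gridline on the y-axis.
3. The integer polynomial consistent with all of this is the stated p.

3*x^2 + x*y - 3*x - 2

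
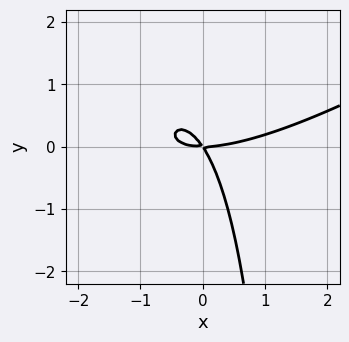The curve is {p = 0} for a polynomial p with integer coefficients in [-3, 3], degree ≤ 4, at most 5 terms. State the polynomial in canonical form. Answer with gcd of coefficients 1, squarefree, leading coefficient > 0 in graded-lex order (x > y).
x^3 - 2*x^2*y + x*y^2 - 3*x*y - 2*y^2

(a) The degree is 3 — the shape is more complex than any degree-2 curve.
(b) Against the integer gridlines: it meets the y-axis at y = 0 (among the integer gridlines); it crosses the x-axis at the gridline x = 0.
(c) Solving for integer coefficients yields p as stated.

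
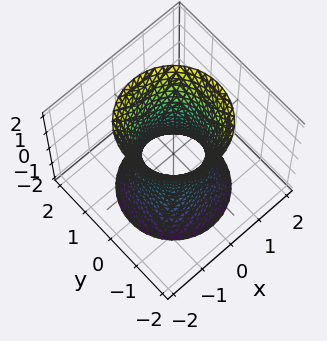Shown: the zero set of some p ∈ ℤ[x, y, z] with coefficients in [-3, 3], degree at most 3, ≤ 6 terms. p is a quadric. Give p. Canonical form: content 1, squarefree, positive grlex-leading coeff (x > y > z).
deg p = 2. One connected sheet with a waist; a quadric.
Symmetry: the surface is invariant under rotation about z: p = q(x² + y², z); it's symmetric under z → −z, forcing even powers of z.
Observable constraints: no z-intercept at any integer in the box; a circular section at z = -2 has radius between 1 and 2.
Putting this together gives p.

3*x^2 + 3*y^2 - z^2 - 2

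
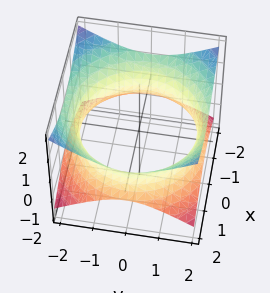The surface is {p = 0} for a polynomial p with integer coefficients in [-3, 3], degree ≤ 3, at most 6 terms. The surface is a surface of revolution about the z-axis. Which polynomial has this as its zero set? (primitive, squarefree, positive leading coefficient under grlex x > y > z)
x^2 + y^2 - 2*z^2 - 3

1. The degree is 2 — no degree-1 surface has this shape.
2. By symmetry, every cross-section ⟂ z is a circle, so x, y appear only via x² + y².
3. Checking where it meets the axes: a circular section at z = 0 has radius between 1 and 2; no z-intercept at any integer in the box.
4. Solving for integer coefficients yields p as stated.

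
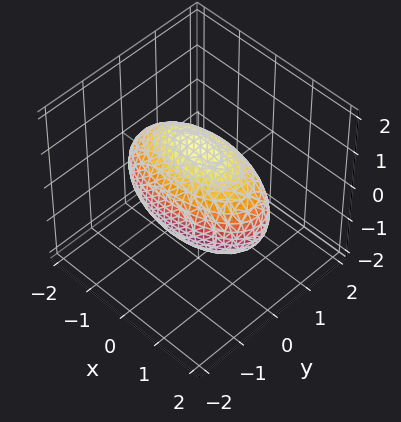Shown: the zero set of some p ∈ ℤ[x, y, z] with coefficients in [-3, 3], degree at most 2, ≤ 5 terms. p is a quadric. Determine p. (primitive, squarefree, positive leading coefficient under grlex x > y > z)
x^2 + 3*y^2 + 2*z^2 - 3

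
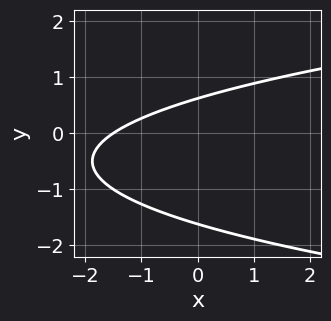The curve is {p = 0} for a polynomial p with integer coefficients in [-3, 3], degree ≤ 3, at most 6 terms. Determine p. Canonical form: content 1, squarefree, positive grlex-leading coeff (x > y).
Degree: a generic line meets the curve in up to 2 points, so deg p = 2.
Matching integer coefficients to the picture gives p.

3*y^2 - 2*x + 3*y - 3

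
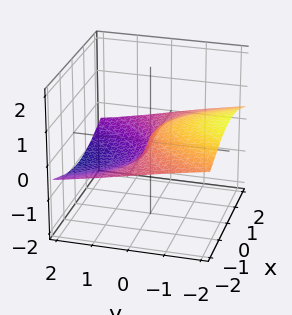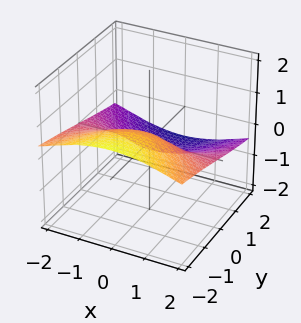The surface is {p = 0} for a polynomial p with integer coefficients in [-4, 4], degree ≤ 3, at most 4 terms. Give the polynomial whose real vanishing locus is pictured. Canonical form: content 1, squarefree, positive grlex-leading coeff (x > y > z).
x^2*z + 3*z^3 + y

Degree: the shape is more complex than any degree-2 surface, so deg p = 3.
Against the integer gridlines: every point of the x-axis in the box is on the surface; it crosses the y-axis at the gridline y = 0.
Solving for integer coefficients yields p as stated.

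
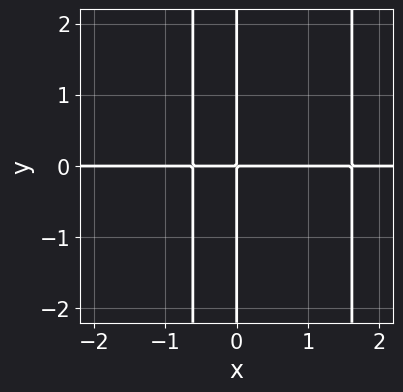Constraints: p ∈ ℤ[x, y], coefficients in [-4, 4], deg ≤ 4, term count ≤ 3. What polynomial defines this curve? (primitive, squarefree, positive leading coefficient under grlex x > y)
x^3*y - x^2*y - x*y

First, the degree is 4 — the shape is more complex than any degree-3 curve.
Next, from the axis intercepts and sections: the visible x-axis segment lies entirely on the curve; every point of the y-axis in the box is on the curve.
Finally, matching integer coefficients to the picture gives p.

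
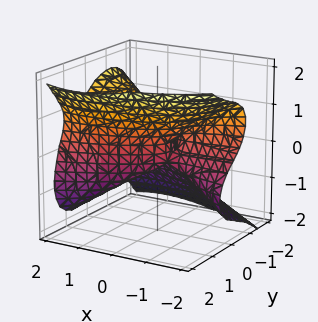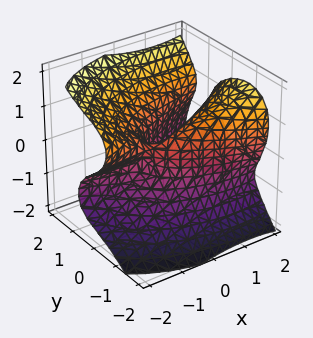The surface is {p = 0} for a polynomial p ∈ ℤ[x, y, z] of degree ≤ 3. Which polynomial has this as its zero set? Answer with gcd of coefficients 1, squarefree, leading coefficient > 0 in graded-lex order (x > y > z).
First, degree: a generic line meets the surface in up to 3 points, so deg p = 3.
Next, against the integer gridlines: every point of the x-axis in the box is on the surface; one z-axis crossing is at z = 0; it crosses the y-axis at the gridline y = 0.
Finally, assembling these constraints gives the stated polynomial.

x^2*z + 2*y^3 - 2*z^3 - 2*x*y - y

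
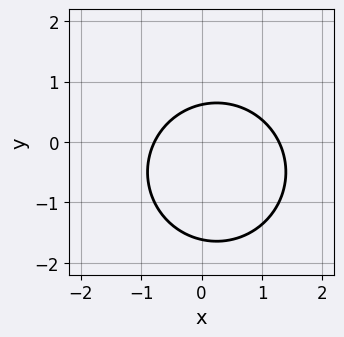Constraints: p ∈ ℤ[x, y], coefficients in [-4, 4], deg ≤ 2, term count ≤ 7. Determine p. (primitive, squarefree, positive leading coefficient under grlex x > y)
2*x^2 + 2*y^2 - x + 2*y - 2

First, degree: a generic line meets the curve in up to 2 points, so deg p = 2.
Finally, matching integer coefficients to the picture gives p.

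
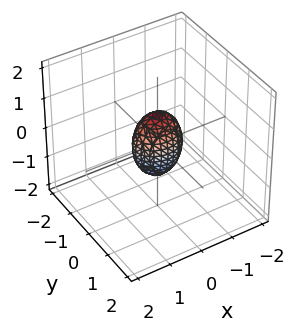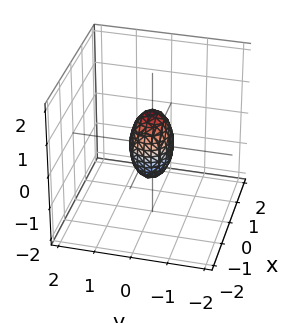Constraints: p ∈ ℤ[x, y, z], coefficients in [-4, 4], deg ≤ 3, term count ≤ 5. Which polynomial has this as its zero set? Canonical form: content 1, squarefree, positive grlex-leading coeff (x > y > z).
(a) The degree is 2 — bounded and convex; a quadric.
(b) Symmetries: it's symmetric under x → −x, forcing even powers of x; it's symmetric under z → −z, forcing even powers of z; the y ↦ −y reflection is a symmetry, so y appears only in even powers.
(c) From the visible intercepts: the z-axis gridline crossings are at z ∈ {-1, 1}.
(d) Putting this together gives p.

2*x^2 + 3*y^2 + z^2 - 1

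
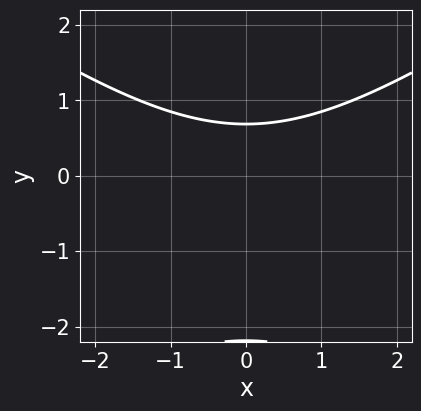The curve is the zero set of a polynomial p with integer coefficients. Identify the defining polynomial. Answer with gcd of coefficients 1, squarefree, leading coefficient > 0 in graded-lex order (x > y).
x^2 - 2*y^2 - 3*y + 3

deg p = 2. No degree-1 curve has this shape.
Symmetries: it's symmetric under x → −x, forcing even powers of x.
Checking where it meets the axes: it misses every integer gridline on the x-axis.
Assembling these constraints gives the stated polynomial.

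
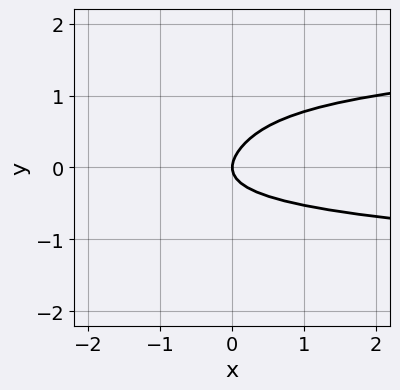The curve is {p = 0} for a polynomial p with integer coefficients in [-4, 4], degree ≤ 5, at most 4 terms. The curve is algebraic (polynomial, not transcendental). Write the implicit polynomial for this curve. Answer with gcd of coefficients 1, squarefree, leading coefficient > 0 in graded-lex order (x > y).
Degree: no degree-3 curve has this shape, so deg p = 4.
Checking where it meets the axes: it meets the x-axis at x = 0 (among the integer gridlines); it meets the y-axis at y = 0 (among the integer gridlines).
Putting this together gives p.

2*y^4 - 2*y^3 + 2*y^2 - x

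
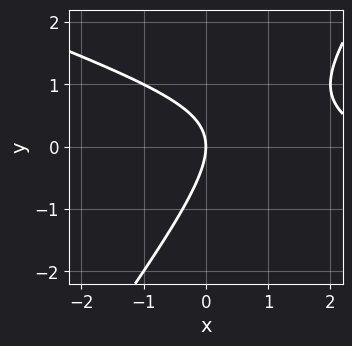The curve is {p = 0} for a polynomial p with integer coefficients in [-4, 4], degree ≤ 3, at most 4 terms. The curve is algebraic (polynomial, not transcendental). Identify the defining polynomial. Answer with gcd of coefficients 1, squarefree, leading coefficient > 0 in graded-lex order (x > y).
1. Degree: a generic line meets the curve in up to 2 points, so deg p = 2.
2. From the visible intercepts: it meets the x-axis at x = 0 (among the integer gridlines); one y-axis crossing is at y = 0.
3. Matching integer coefficients to the picture gives p.

x^2 + 2*x*y - 2*y^2 - 3*x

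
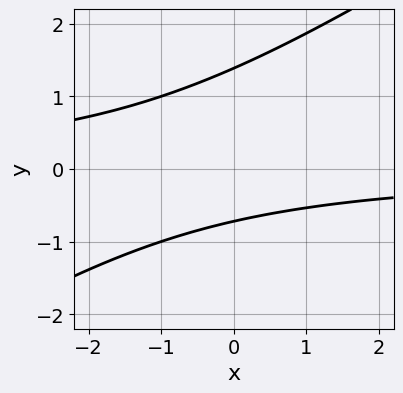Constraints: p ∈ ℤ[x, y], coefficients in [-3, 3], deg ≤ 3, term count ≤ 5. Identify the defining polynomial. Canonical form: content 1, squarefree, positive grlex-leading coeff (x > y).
1. deg p = 2. The shape is more complex than any degree-1 curve.
2. Observable constraints: the curve avoids every integer x-axis point in the box.
3. Matching integer coefficients to the picture gives p.

2*x*y - 3*y^2 + 2*y + 3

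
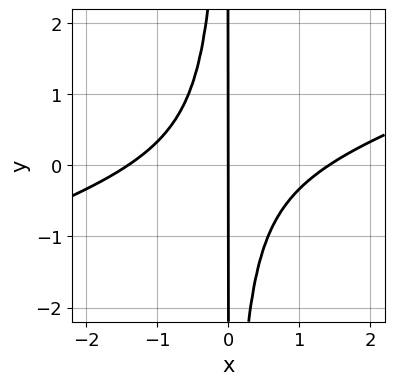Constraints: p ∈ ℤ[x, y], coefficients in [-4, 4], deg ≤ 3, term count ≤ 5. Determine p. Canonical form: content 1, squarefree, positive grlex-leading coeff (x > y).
(a) Degree: the shape is more complex than any degree-2 curve, so deg p = 3.
(b) Checking where it meets the axes: the visible y-axis segment lies entirely on the curve; it meets the x-axis at x = 0 (among the integer gridlines).
(c) Matching integer coefficients to the picture gives p.

x^3 - 3*x^2*y - 2*x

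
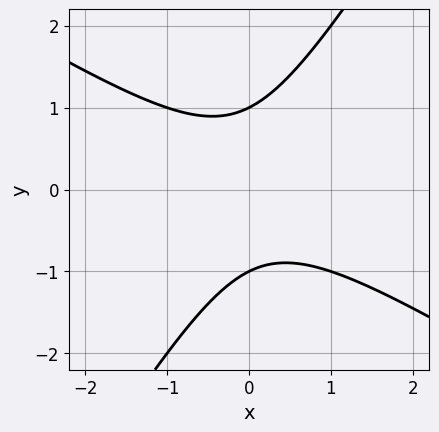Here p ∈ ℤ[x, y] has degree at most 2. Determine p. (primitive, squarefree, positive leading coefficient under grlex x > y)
x^2 + x*y - y^2 + 1

First, the degree is 2 — a generic line meets the curve in up to 2 points.
Then, reading off the gridlines: it misses every integer gridline on the x-axis; the y-axis gridline crossings are at y ∈ {-1, 1}.
Finally, fitting integer coefficients to these (and the overall shape) gives p.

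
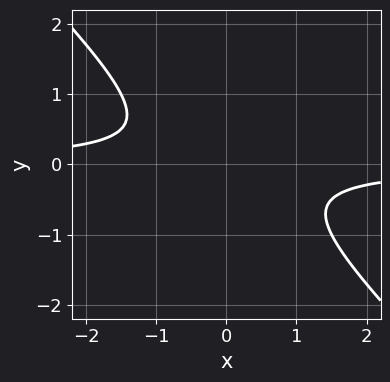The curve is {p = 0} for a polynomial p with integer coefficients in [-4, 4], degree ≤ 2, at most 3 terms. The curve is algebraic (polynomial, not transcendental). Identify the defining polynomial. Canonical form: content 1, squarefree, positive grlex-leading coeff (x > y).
2*x*y + 2*y^2 + 1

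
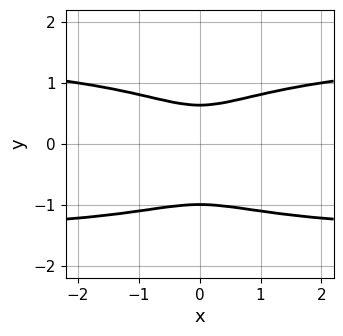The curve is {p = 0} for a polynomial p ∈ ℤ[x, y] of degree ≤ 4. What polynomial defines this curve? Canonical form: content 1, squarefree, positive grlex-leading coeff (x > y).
x^2*y^2 + 3*y^4 + 2*y^3 - 2*x^2 - 1

First, the degree is 4 — no degree-3 curve has this shape.
Next, symmetries: mirror symmetry x ↦ −x ⇒ only even powers of x.
Then, reading off the gridlines: it meets the y-axis at y = -1 (among the integer gridlines); no x-intercept at any integer in the box.
Finally, fitting integer coefficients to these (and the overall shape) gives p.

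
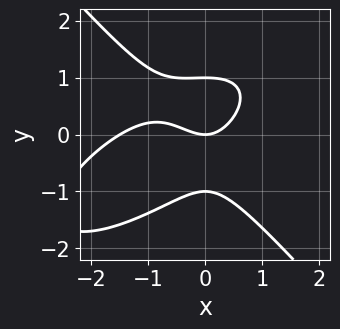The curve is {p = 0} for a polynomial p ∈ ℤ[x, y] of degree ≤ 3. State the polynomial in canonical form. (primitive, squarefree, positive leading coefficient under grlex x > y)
2*x^3 - 2*x^2*y + 3*y^3 + 3*x^2 - 3*y

(a) Degree: the shape is more complex than any degree-2 curve, so deg p = 3.
(b) From the visible intercepts: among the integer gridlines, it crosses the y-axis at y ∈ {-1, 0, 1}; it crosses the x-axis at the gridline x = 0.
(c) Putting this together gives p.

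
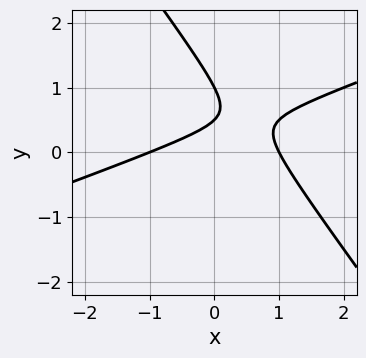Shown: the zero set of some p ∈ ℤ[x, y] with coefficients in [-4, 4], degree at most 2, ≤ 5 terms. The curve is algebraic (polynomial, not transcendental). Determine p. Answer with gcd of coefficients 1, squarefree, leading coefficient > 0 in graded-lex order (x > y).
(a) Degree: a generic line meets the curve in up to 2 points, so deg p = 2.
(b) Observable constraints: it crosses the y-axis at the gridline y = 1; the x-axis gridline crossings are at x ∈ {-1, 1}.
(c) Fitting integer coefficients to these (and the overall shape) gives p.

x^2 - 2*x*y - 2*y^2 + 3*y - 1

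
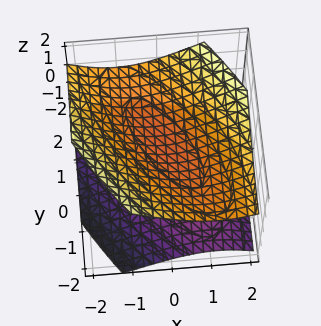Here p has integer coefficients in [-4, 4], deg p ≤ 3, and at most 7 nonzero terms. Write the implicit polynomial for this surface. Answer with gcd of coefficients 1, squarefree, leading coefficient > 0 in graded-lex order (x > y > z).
2*x^2 + 2*x*y + y^2 - 3*z^2 + 1

(a) I count 2 distinct pieces. They look like related sheets of one shape, so recover p as a whole.
(b) Degree: no degree-1 surface has this shape, so deg p = 2.
(c) Reading off the gridlines: it misses every integer gridline on the y-axis; it misses every integer gridline on the x-axis.
(d) Fitting integer coefficients to these (and the overall shape) gives p.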